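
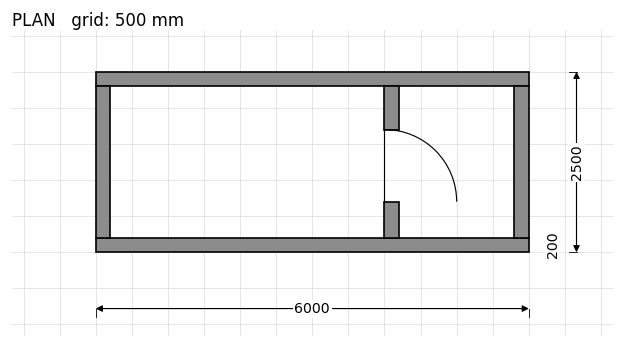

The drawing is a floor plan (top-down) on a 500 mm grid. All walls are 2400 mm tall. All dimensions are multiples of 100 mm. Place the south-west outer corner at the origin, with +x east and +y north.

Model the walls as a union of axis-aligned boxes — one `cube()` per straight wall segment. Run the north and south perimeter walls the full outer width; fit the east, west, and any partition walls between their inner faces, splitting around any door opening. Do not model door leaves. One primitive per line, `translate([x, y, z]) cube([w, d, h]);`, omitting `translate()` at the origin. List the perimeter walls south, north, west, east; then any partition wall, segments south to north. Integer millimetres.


cube([6000, 200, 2400]);
translate([0, 2300, 0]) cube([6000, 200, 2400]);
translate([0, 200, 0]) cube([200, 2100, 2400]);
translate([5800, 200, 0]) cube([200, 2100, 2400]);
translate([4000, 200, 0]) cube([200, 500, 2400]);
translate([4000, 1700, 0]) cube([200, 600, 2400]);


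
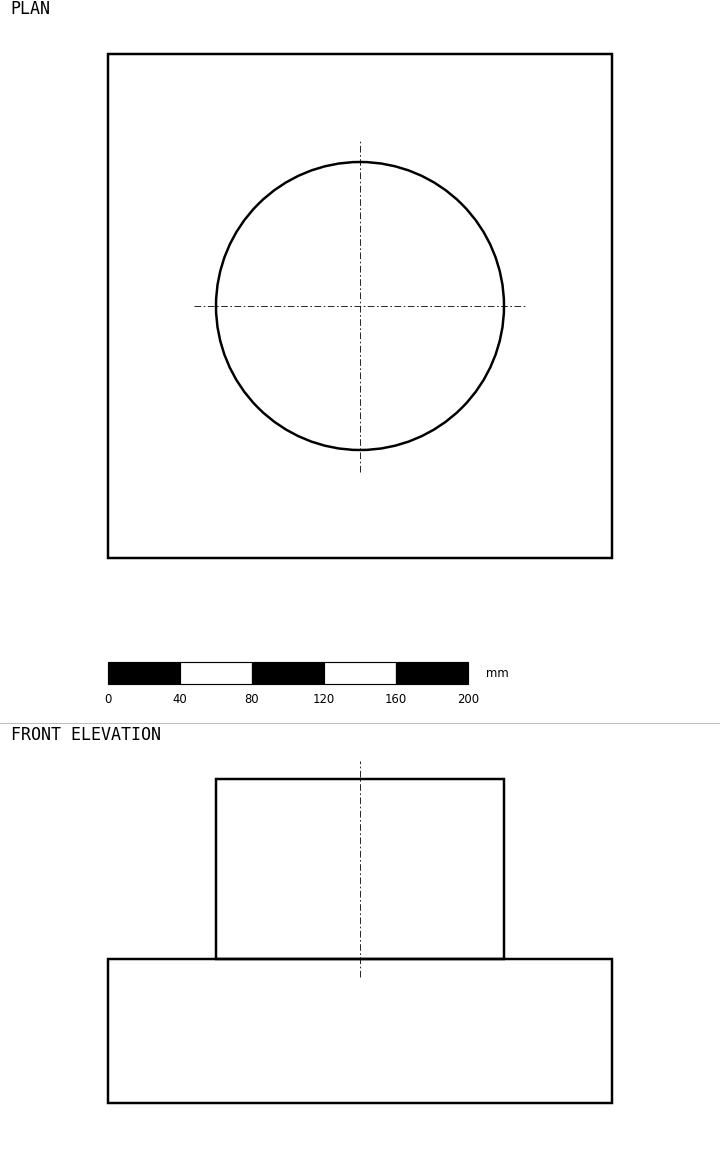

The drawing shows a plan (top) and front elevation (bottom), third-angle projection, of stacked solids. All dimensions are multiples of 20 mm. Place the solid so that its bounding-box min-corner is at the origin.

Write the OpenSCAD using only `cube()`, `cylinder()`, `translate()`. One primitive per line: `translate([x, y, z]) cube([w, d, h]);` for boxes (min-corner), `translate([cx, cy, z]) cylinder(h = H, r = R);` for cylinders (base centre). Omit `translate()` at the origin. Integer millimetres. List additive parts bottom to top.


cube([280, 280, 80]);
translate([140, 140, 80]) cylinder(h = 100, r = 80);


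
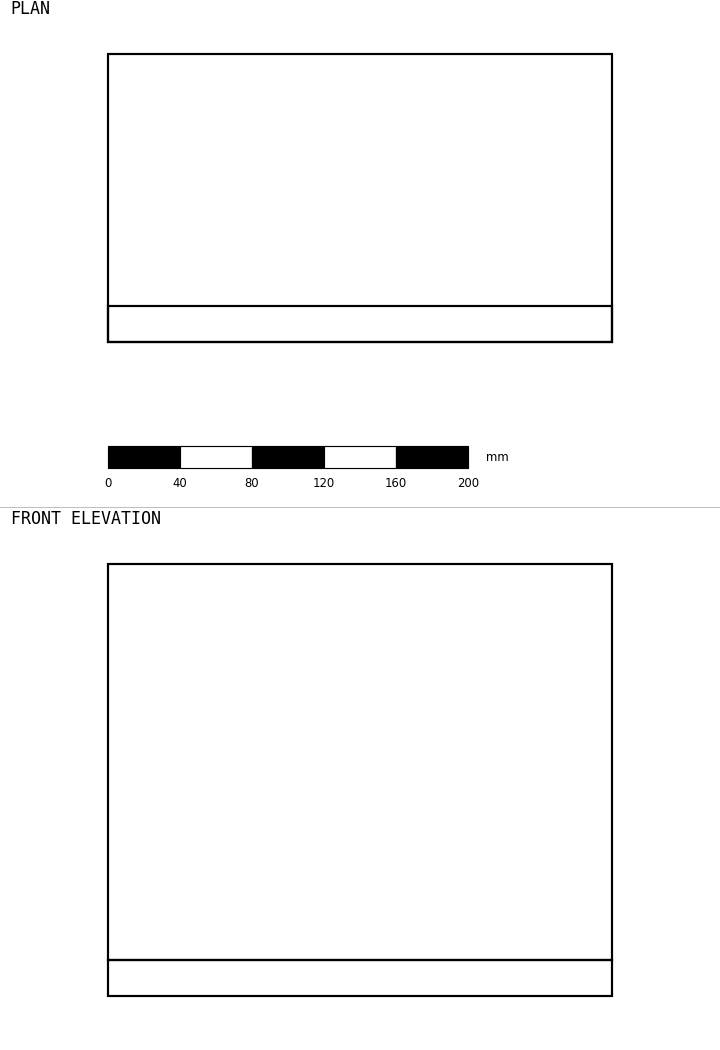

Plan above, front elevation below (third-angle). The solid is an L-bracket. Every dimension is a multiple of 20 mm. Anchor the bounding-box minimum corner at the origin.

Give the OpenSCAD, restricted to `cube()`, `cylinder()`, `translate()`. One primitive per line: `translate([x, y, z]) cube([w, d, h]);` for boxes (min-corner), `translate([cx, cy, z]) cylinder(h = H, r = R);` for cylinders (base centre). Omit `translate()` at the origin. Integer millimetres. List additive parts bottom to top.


cube([280, 160, 20]);
translate([0, 0, 20]) cube([280, 20, 220]);


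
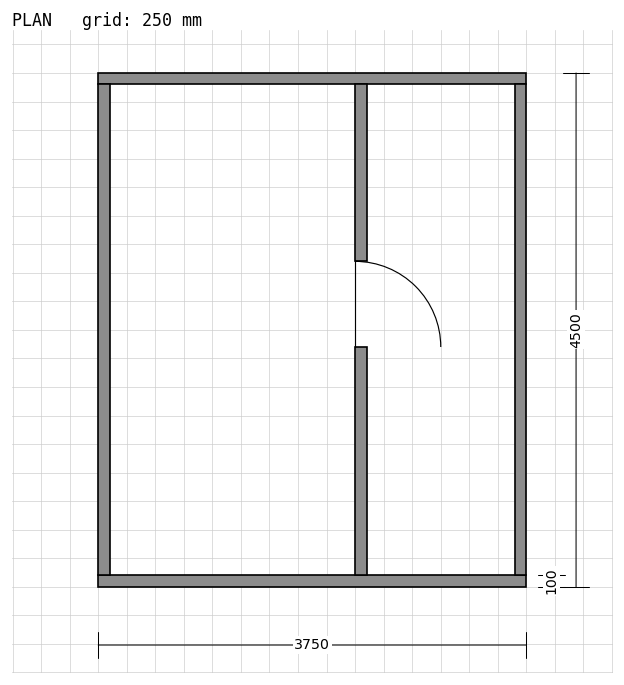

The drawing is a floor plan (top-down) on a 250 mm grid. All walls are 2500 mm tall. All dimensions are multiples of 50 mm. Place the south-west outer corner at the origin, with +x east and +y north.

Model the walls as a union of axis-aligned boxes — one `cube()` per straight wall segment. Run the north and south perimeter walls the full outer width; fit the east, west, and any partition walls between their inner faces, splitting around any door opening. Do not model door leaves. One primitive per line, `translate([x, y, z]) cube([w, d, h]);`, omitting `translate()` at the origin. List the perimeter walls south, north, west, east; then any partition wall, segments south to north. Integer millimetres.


cube([3750, 100, 2500]);
translate([0, 4400, 0]) cube([3750, 100, 2500]);
translate([0, 100, 0]) cube([100, 4300, 2500]);
translate([3650, 100, 0]) cube([100, 4300, 2500]);
translate([2250, 100, 0]) cube([100, 2000, 2500]);
translate([2250, 2850, 0]) cube([100, 1550, 2500]);


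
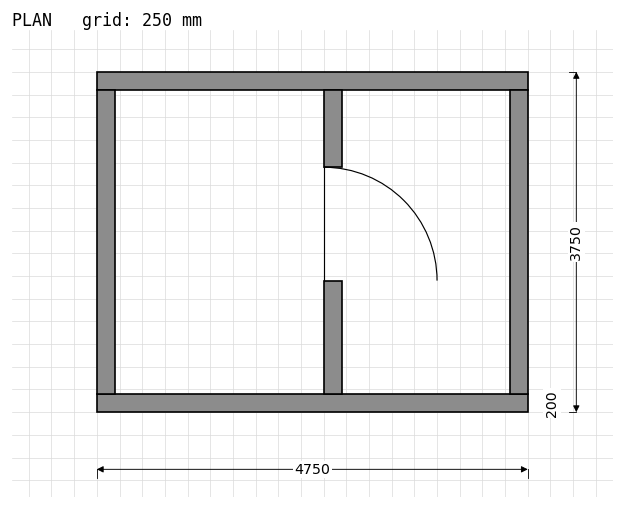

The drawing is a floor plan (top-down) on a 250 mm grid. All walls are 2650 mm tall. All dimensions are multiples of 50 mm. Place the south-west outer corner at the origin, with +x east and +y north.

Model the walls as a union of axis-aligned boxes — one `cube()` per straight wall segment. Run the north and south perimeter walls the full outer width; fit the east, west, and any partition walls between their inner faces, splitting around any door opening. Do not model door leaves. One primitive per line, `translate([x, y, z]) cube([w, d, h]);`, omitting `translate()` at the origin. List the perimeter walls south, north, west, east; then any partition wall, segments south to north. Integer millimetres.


cube([4750, 200, 2650]);
translate([0, 3550, 0]) cube([4750, 200, 2650]);
translate([0, 200, 0]) cube([200, 3350, 2650]);
translate([4550, 200, 0]) cube([200, 3350, 2650]);
translate([2500, 200, 0]) cube([200, 1250, 2650]);
translate([2500, 2700, 0]) cube([200, 850, 2650]);


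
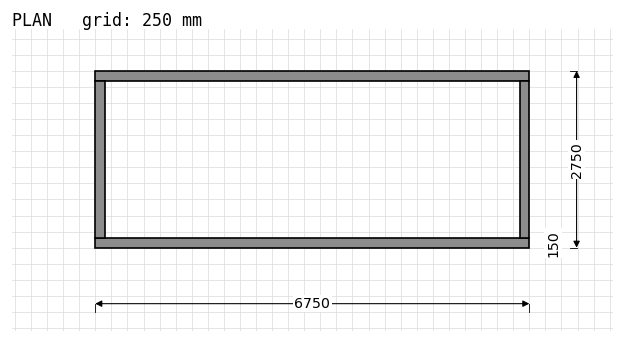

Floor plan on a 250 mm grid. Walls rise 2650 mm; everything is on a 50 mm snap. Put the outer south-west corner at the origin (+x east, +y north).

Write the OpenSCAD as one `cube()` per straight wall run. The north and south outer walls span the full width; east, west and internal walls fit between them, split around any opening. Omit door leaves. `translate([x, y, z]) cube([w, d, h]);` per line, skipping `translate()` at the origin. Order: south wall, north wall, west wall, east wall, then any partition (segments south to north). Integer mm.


cube([6750, 150, 2650]);
translate([0, 2600, 0]) cube([6750, 150, 2650]);
translate([0, 150, 0]) cube([150, 2450, 2650]);
translate([6600, 150, 0]) cube([150, 2450, 2650]);


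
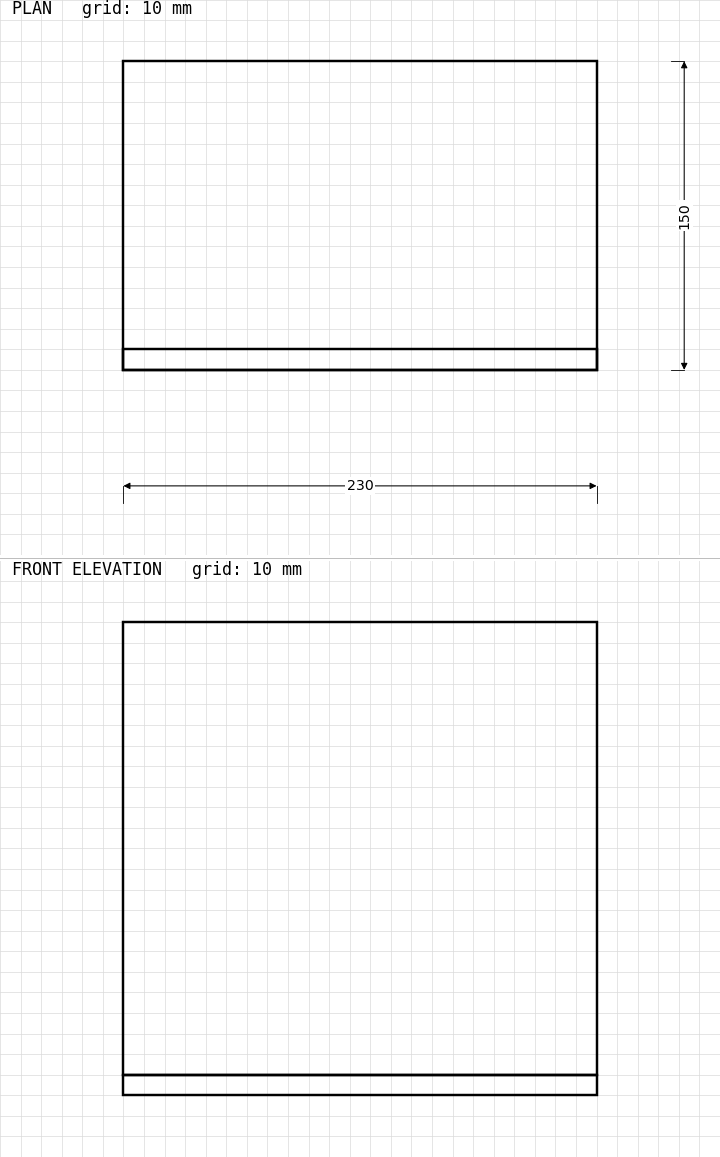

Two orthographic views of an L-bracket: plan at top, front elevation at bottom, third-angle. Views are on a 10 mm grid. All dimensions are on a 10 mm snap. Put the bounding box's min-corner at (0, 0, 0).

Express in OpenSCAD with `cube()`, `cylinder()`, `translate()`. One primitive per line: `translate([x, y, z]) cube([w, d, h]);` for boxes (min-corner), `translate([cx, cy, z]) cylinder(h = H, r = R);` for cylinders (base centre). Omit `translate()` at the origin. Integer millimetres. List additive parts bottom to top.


cube([230, 150, 10]);
translate([0, 0, 10]) cube([230, 10, 220]);


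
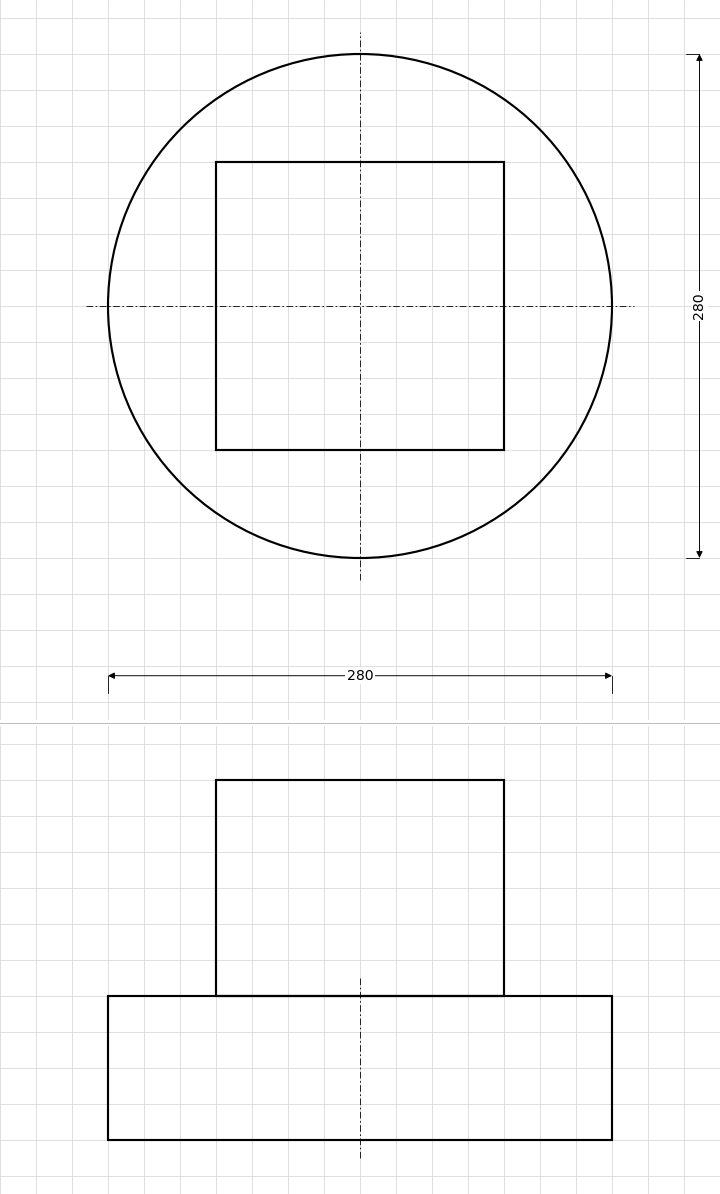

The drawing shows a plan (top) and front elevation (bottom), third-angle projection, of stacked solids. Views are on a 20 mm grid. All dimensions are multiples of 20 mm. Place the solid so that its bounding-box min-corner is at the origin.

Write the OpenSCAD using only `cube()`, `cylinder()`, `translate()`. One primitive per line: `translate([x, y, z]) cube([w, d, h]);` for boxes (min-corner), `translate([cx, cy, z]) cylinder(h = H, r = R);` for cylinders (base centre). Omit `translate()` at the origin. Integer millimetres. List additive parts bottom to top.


translate([140, 140, 0]) cylinder(h = 80, r = 140);
translate([60, 60, 80]) cube([160, 160, 120]);


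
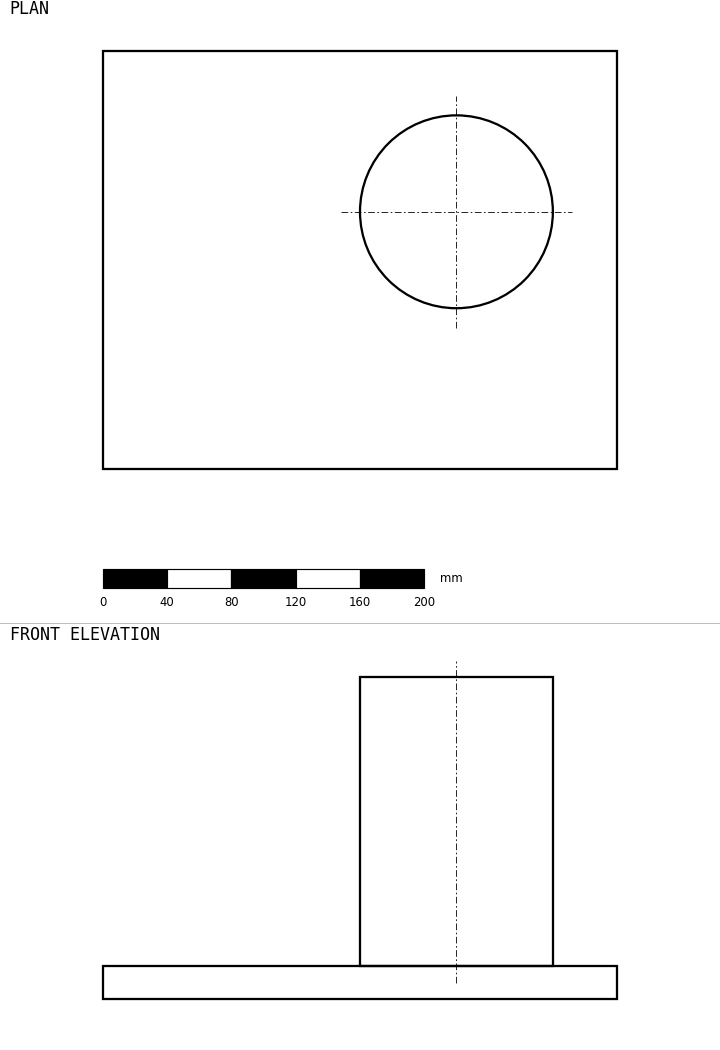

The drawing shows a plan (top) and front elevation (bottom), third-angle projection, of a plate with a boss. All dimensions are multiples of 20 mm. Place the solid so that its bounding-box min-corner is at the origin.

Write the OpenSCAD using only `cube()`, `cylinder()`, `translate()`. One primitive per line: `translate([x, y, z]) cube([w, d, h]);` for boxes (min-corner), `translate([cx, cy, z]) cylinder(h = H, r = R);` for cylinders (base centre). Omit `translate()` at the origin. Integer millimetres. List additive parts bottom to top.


cube([320, 260, 20]);
translate([220, 160, 20]) cylinder(h = 180, r = 60);


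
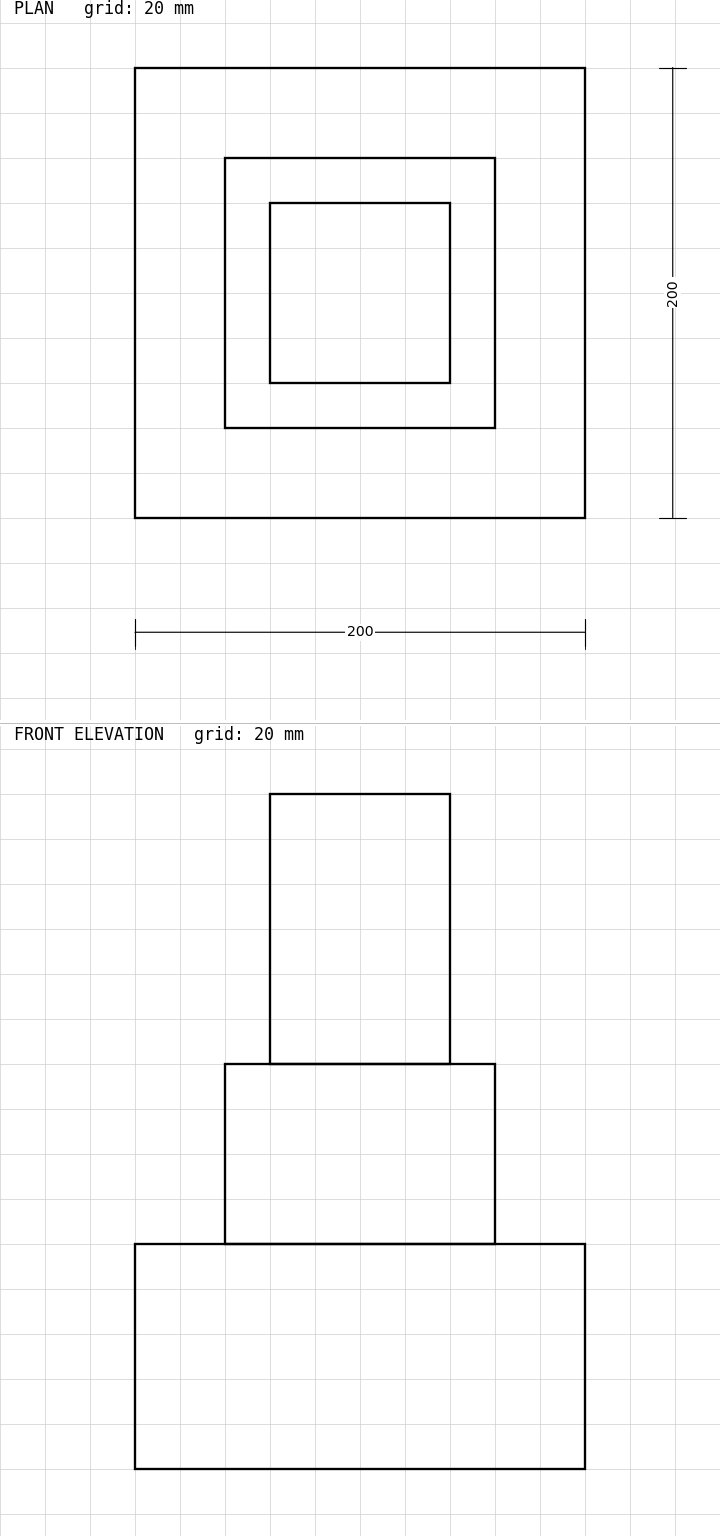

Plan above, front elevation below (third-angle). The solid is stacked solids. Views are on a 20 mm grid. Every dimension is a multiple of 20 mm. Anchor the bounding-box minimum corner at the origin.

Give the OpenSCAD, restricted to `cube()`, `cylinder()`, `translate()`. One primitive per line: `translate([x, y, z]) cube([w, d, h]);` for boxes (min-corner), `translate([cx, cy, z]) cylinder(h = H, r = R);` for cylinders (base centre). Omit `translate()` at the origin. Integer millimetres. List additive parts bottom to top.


cube([200, 200, 100]);
translate([40, 40, 100]) cube([120, 120, 80]);
translate([60, 60, 180]) cube([80, 80, 120]);


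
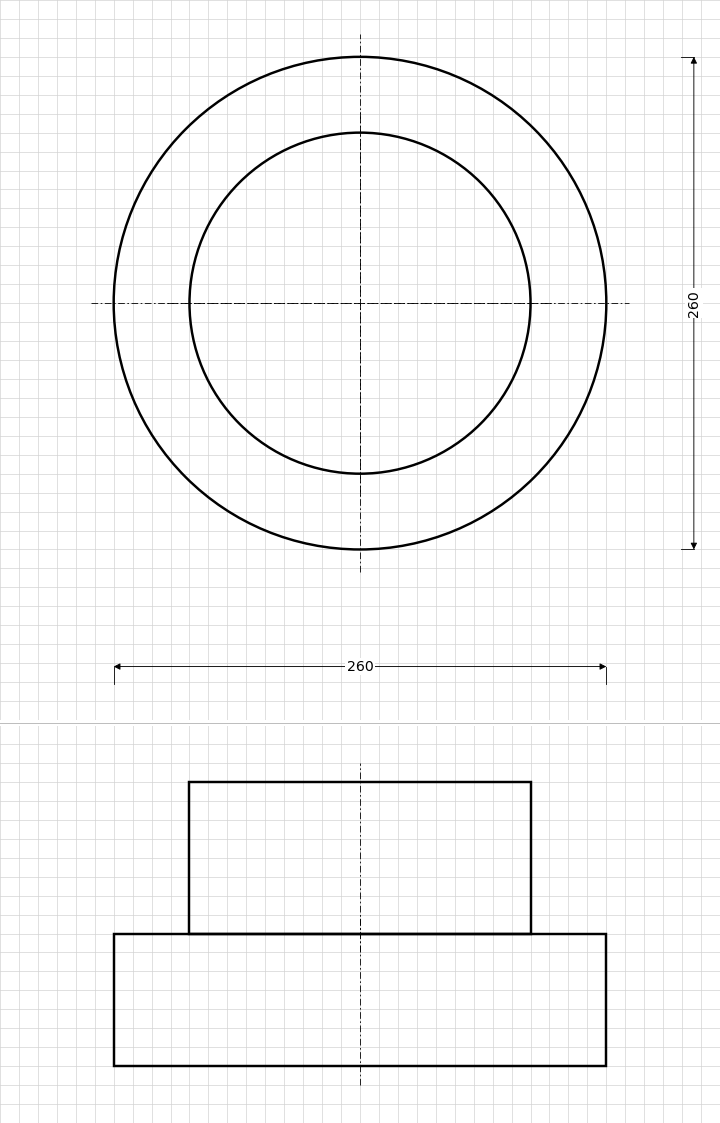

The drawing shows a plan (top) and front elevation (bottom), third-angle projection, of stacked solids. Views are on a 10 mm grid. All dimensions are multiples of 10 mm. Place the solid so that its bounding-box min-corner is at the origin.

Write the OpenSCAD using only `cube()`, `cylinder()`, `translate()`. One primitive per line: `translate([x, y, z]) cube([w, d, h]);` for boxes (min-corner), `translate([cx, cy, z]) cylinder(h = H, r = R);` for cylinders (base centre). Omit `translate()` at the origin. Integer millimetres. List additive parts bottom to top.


translate([130, 130, 0]) cylinder(h = 70, r = 130);
translate([130, 130, 70]) cylinder(h = 80, r = 90);


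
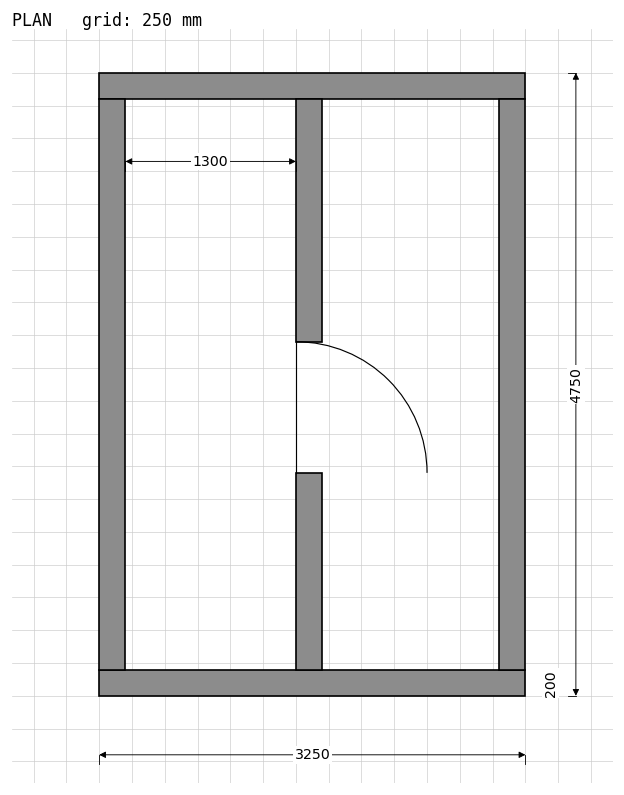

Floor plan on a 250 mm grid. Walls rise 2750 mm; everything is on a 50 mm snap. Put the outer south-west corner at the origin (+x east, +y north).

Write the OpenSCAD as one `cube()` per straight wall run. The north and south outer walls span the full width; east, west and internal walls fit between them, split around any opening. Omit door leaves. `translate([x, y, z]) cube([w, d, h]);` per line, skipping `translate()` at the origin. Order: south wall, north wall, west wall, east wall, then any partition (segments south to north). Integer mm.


cube([3250, 200, 2750]);
translate([0, 4550, 0]) cube([3250, 200, 2750]);
translate([0, 200, 0]) cube([200, 4350, 2750]);
translate([3050, 200, 0]) cube([200, 4350, 2750]);
translate([1500, 200, 0]) cube([200, 1500, 2750]);
translate([1500, 2700, 0]) cube([200, 1850, 2750]);


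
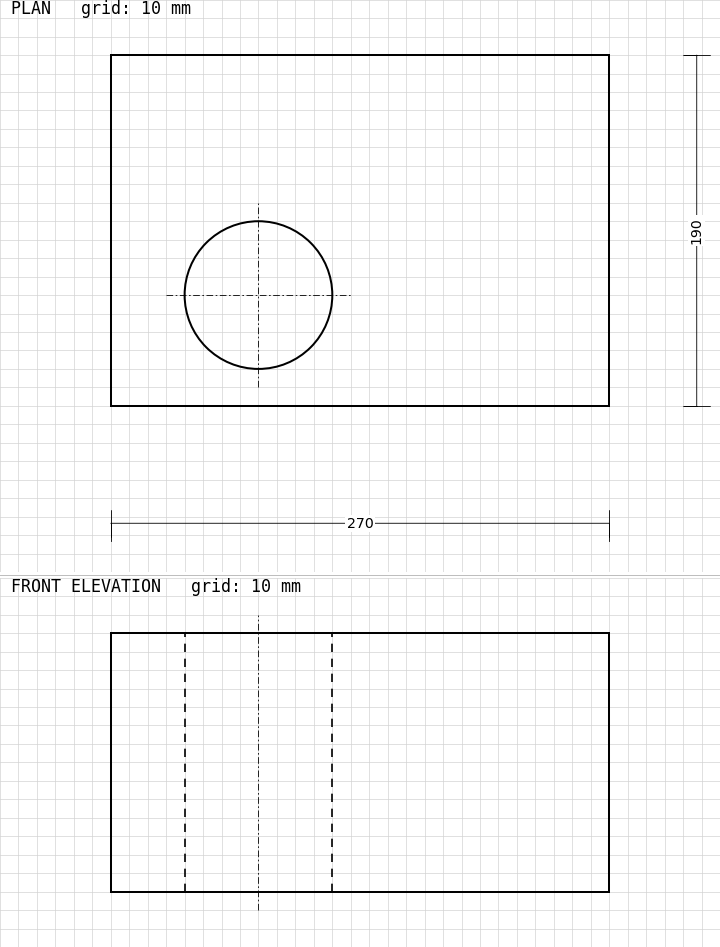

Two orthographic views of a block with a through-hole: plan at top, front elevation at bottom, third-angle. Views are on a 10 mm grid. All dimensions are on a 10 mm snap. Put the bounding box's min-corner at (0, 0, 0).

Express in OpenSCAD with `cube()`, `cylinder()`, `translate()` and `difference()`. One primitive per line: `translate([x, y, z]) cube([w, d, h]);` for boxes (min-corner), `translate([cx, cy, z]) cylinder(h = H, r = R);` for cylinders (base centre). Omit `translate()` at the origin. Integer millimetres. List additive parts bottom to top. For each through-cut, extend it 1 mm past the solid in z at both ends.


difference() {
  cube([270, 190, 140]);
  translate([80, 60, -1]) cylinder(h = 142, r = 40);
}


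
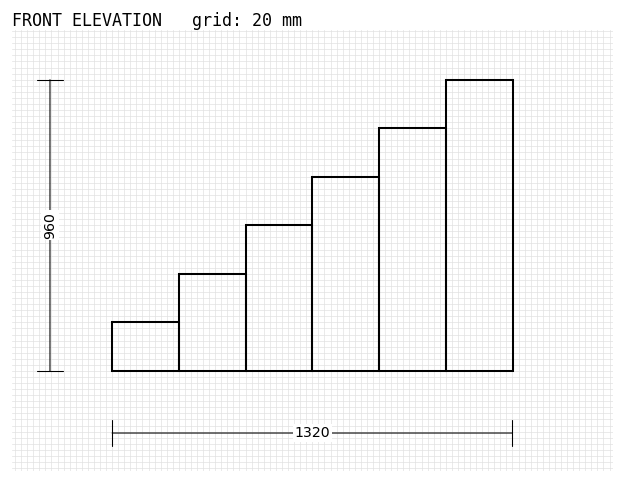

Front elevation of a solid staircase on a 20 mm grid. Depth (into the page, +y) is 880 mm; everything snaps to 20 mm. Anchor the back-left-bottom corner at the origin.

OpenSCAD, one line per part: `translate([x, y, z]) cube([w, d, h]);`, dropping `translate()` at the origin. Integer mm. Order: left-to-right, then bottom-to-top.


cube([220, 880, 160]);
translate([220, 0, 0]) cube([220, 880, 320]);
translate([440, 0, 0]) cube([220, 880, 480]);
translate([660, 0, 0]) cube([220, 880, 640]);
translate([880, 0, 0]) cube([220, 880, 800]);
translate([1100, 0, 0]) cube([220, 880, 960]);


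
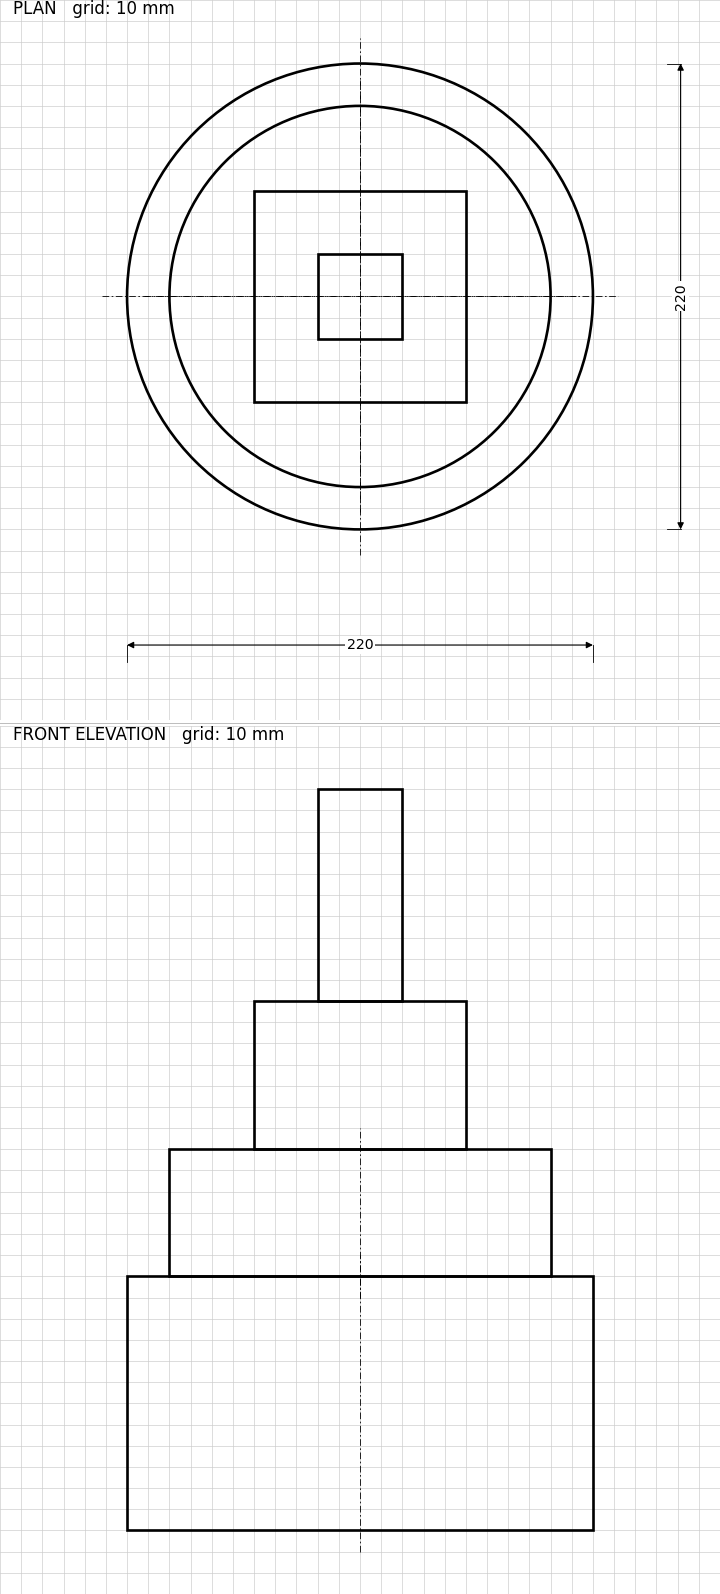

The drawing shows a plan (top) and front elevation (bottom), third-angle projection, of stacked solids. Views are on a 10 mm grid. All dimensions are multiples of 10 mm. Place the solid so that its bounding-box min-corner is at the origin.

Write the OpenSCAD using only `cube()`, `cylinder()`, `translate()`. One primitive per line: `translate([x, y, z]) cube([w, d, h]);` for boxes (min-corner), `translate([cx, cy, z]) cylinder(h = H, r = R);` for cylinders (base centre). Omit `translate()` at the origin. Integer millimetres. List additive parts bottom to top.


translate([110, 110, 0]) cylinder(h = 120, r = 110);
translate([110, 110, 120]) cylinder(h = 60, r = 90);
translate([60, 60, 180]) cube([100, 100, 70]);
translate([90, 90, 250]) cube([40, 40, 100]);


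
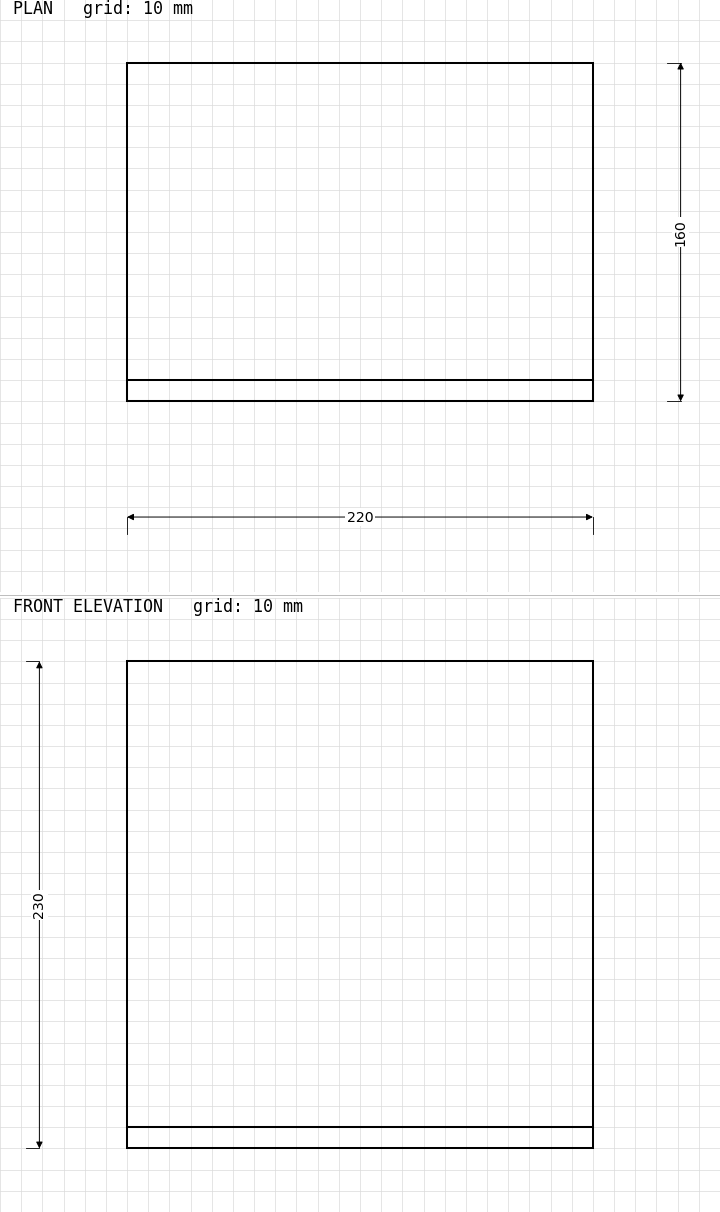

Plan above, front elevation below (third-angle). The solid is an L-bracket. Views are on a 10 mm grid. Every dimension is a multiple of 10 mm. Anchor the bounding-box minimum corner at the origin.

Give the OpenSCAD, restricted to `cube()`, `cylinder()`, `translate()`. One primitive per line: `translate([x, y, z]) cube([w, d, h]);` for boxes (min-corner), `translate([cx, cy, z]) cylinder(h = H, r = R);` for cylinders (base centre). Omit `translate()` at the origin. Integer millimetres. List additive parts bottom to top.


cube([220, 160, 10]);
translate([0, 0, 10]) cube([220, 10, 220]);


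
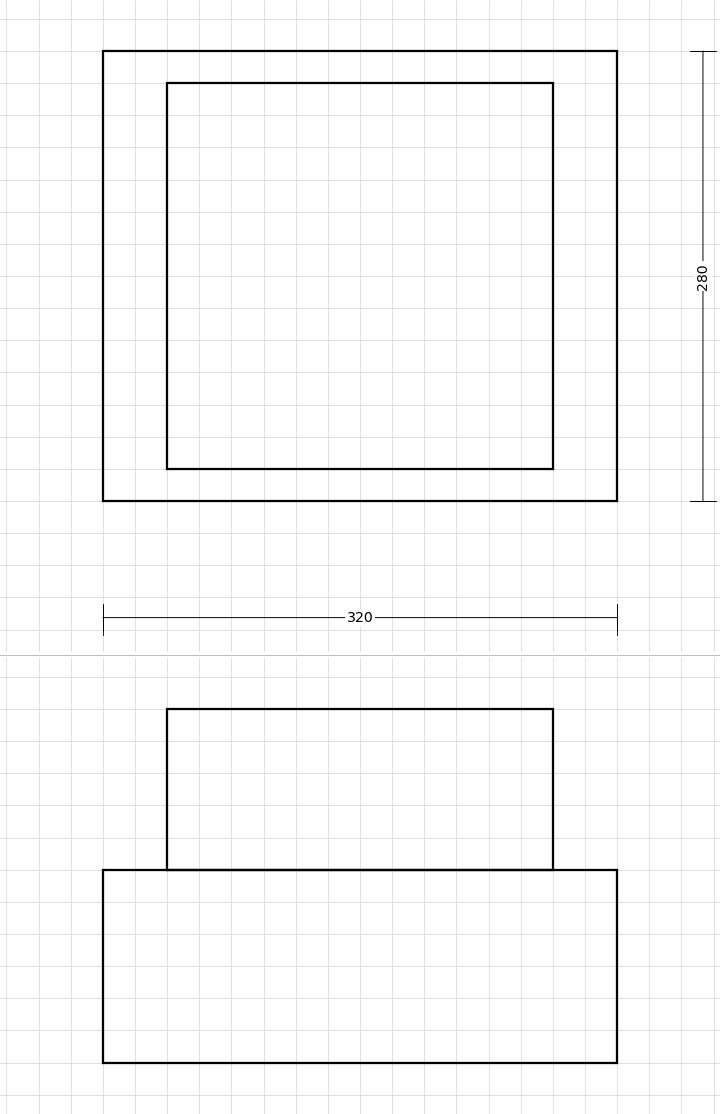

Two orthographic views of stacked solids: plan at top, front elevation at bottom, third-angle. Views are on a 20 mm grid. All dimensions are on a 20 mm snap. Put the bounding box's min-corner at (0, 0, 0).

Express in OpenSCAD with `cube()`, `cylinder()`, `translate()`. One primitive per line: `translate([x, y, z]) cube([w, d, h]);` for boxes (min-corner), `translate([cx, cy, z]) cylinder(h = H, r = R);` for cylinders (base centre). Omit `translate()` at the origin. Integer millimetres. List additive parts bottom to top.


cube([320, 280, 120]);
translate([40, 20, 120]) cube([240, 240, 100]);


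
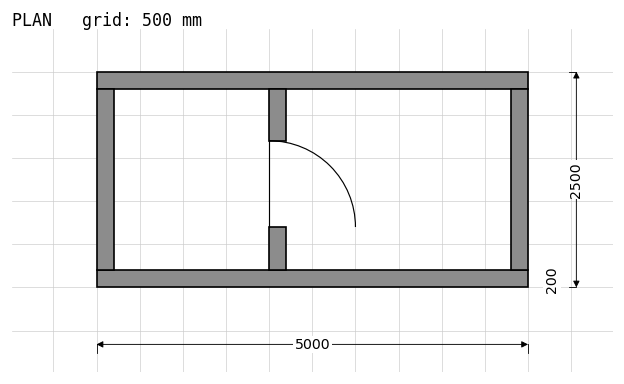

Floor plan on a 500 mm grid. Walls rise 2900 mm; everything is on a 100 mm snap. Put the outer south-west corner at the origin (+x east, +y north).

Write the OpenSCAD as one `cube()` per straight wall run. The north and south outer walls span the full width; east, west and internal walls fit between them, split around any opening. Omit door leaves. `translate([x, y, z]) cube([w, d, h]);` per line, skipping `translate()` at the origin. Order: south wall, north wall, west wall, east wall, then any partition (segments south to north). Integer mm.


cube([5000, 200, 2900]);
translate([0, 2300, 0]) cube([5000, 200, 2900]);
translate([0, 200, 0]) cube([200, 2100, 2900]);
translate([4800, 200, 0]) cube([200, 2100, 2900]);
translate([2000, 200, 0]) cube([200, 500, 2900]);
translate([2000, 1700, 0]) cube([200, 600, 2900]);


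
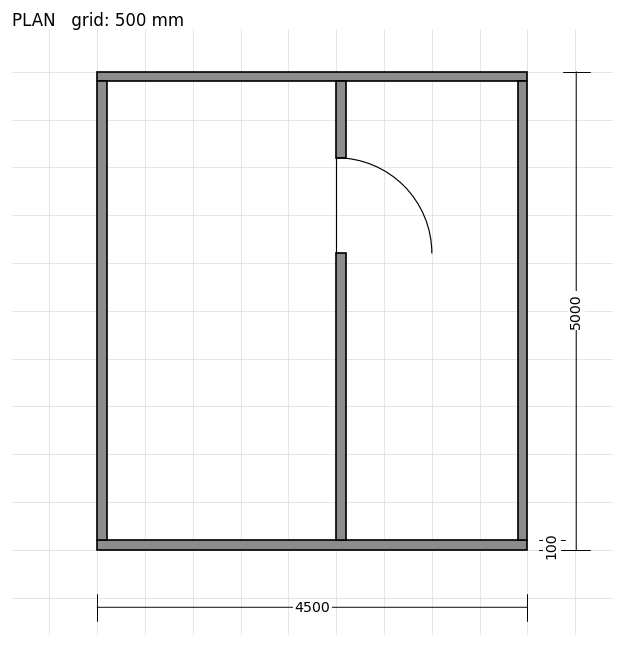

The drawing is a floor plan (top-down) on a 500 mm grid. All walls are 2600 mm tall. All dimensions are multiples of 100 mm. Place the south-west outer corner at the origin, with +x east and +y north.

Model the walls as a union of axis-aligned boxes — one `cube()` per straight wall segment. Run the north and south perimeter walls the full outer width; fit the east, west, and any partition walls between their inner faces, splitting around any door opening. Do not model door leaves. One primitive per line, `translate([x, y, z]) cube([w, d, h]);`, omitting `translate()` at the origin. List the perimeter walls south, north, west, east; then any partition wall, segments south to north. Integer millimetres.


cube([4500, 100, 2600]);
translate([0, 4900, 0]) cube([4500, 100, 2600]);
translate([0, 100, 0]) cube([100, 4800, 2600]);
translate([4400, 100, 0]) cube([100, 4800, 2600]);
translate([2500, 100, 0]) cube([100, 3000, 2600]);
translate([2500, 4100, 0]) cube([100, 800, 2600]);


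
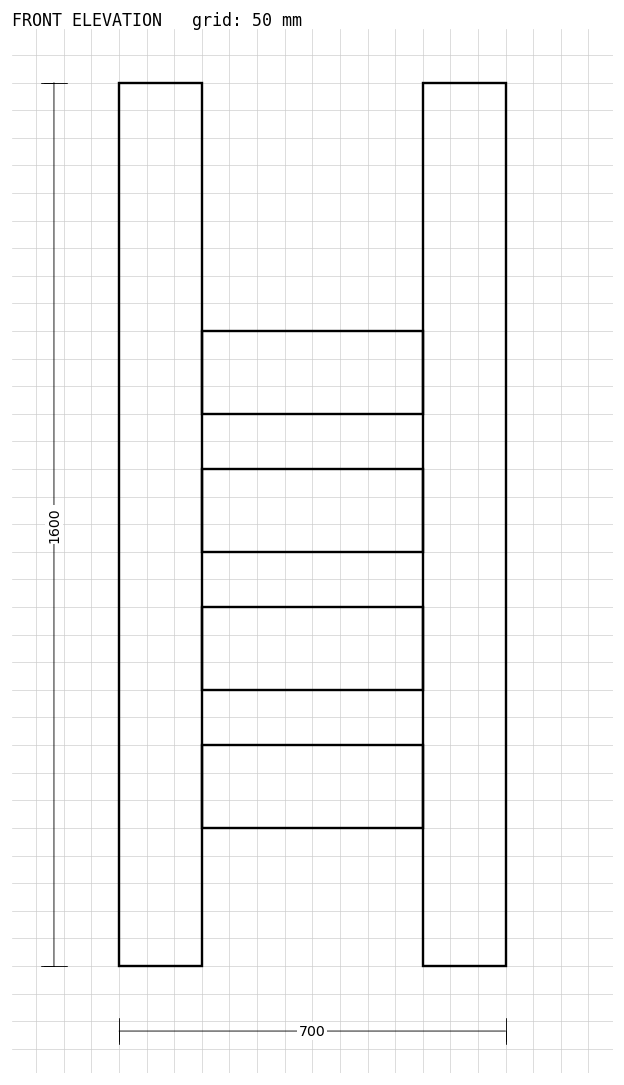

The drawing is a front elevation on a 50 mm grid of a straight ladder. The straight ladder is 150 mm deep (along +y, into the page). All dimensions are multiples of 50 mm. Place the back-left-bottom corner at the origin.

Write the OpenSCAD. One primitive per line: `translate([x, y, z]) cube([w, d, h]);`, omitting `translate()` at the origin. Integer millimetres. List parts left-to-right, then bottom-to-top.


cube([150, 150, 1600]);
translate([150, 0, 250]) cube([400, 150, 150]);
translate([150, 0, 500]) cube([400, 150, 150]);
translate([150, 0, 750]) cube([400, 150, 150]);
translate([150, 0, 1000]) cube([400, 150, 150]);
translate([550, 0, 0]) cube([150, 150, 1600]);


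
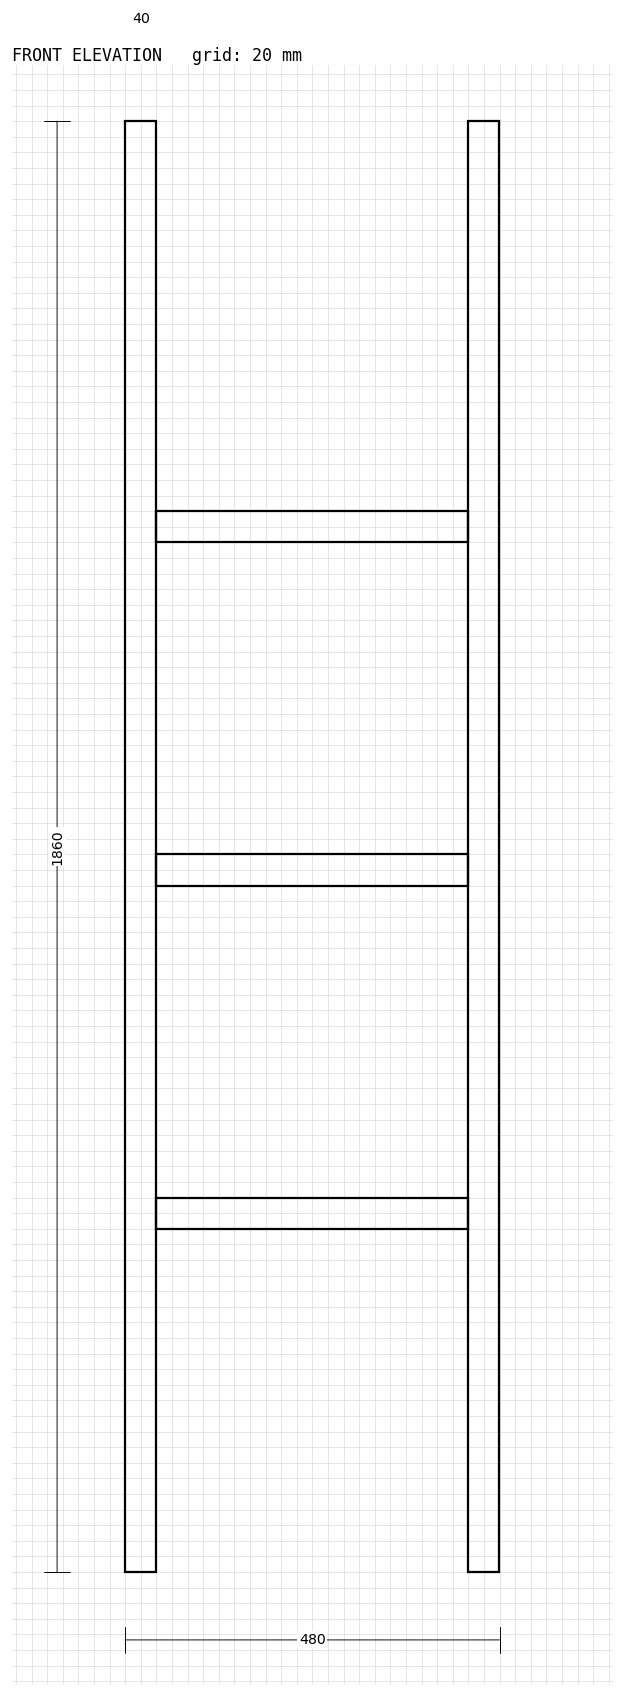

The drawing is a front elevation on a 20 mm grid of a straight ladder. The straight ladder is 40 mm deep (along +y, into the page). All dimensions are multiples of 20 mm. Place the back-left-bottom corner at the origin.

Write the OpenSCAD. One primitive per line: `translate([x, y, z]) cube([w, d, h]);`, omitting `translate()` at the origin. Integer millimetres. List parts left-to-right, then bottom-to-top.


cube([40, 40, 1860]);
translate([40, 0, 440]) cube([400, 40, 40]);
translate([40, 0, 880]) cube([400, 40, 40]);
translate([40, 0, 1320]) cube([400, 40, 40]);
translate([440, 0, 0]) cube([40, 40, 1860]);


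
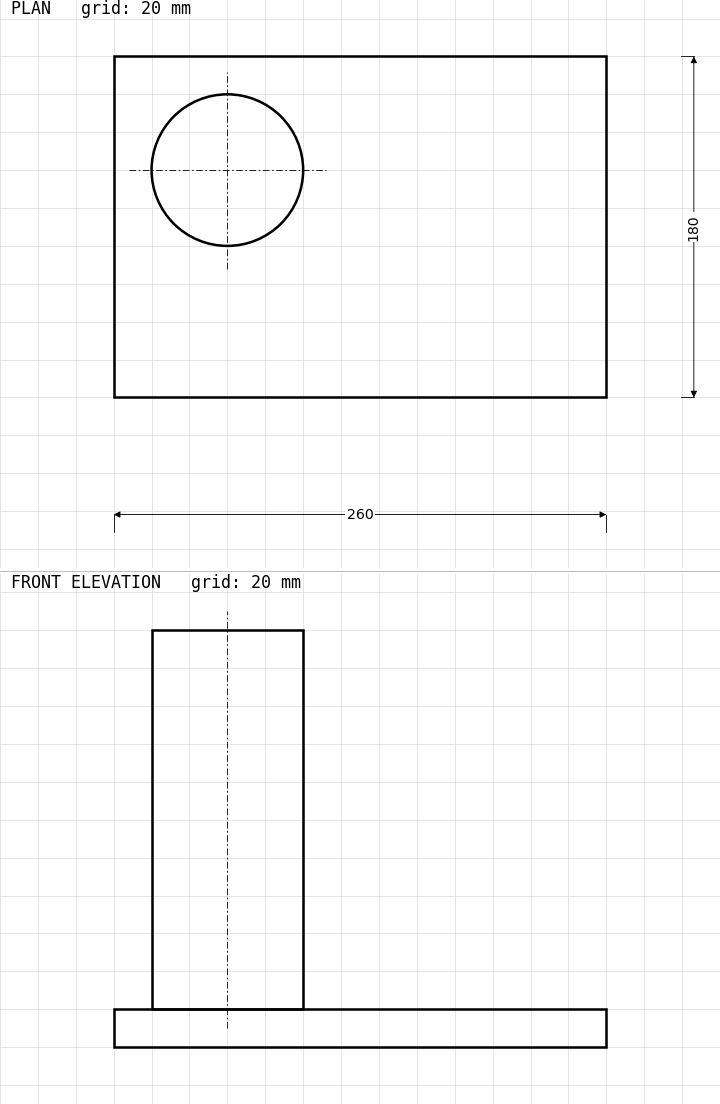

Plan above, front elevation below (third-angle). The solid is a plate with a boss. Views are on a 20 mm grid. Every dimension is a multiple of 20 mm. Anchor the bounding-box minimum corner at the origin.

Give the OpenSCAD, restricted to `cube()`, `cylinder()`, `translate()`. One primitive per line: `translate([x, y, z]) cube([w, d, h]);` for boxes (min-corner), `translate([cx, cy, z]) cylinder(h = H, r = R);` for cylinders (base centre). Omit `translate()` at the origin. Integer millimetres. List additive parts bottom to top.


cube([260, 180, 20]);
translate([60, 120, 20]) cylinder(h = 200, r = 40);


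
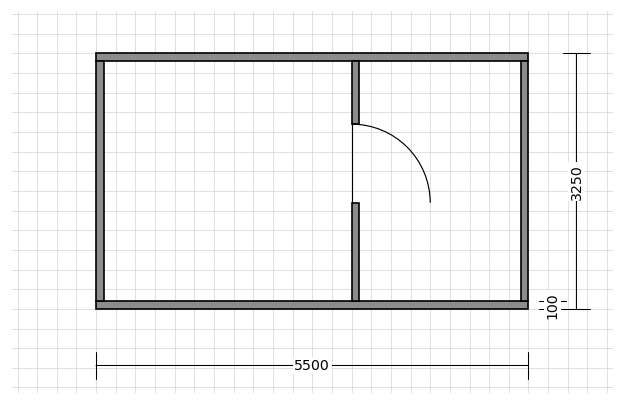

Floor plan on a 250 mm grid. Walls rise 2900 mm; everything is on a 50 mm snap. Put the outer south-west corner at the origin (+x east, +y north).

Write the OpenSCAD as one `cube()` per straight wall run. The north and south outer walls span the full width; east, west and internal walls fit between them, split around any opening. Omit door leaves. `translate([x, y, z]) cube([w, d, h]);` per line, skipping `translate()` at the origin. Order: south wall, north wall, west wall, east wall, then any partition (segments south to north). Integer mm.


cube([5500, 100, 2900]);
translate([0, 3150, 0]) cube([5500, 100, 2900]);
translate([0, 100, 0]) cube([100, 3050, 2900]);
translate([5400, 100, 0]) cube([100, 3050, 2900]);
translate([3250, 100, 0]) cube([100, 1250, 2900]);
translate([3250, 2350, 0]) cube([100, 800, 2900]);


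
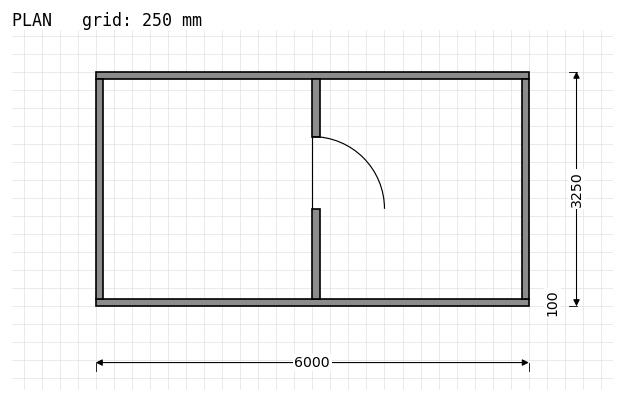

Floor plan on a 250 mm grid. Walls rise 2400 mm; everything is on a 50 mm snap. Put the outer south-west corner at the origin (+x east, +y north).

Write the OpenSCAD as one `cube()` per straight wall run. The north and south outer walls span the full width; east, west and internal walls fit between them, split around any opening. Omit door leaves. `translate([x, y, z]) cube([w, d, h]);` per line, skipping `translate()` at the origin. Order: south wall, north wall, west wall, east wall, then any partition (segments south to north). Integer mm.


cube([6000, 100, 2400]);
translate([0, 3150, 0]) cube([6000, 100, 2400]);
translate([0, 100, 0]) cube([100, 3050, 2400]);
translate([5900, 100, 0]) cube([100, 3050, 2400]);
translate([3000, 100, 0]) cube([100, 1250, 2400]);
translate([3000, 2350, 0]) cube([100, 800, 2400]);


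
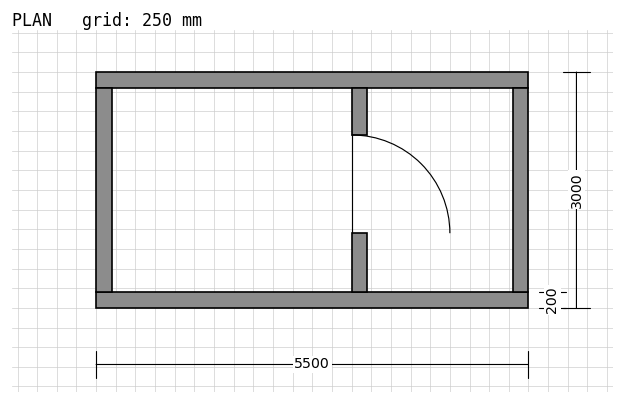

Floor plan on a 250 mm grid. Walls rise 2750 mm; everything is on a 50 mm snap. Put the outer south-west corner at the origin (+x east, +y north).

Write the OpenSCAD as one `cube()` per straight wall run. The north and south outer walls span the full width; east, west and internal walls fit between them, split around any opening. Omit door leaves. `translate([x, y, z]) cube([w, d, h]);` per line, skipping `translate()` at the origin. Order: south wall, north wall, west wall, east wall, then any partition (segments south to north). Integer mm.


cube([5500, 200, 2750]);
translate([0, 2800, 0]) cube([5500, 200, 2750]);
translate([0, 200, 0]) cube([200, 2600, 2750]);
translate([5300, 200, 0]) cube([200, 2600, 2750]);
translate([3250, 200, 0]) cube([200, 750, 2750]);
translate([3250, 2200, 0]) cube([200, 600, 2750]);


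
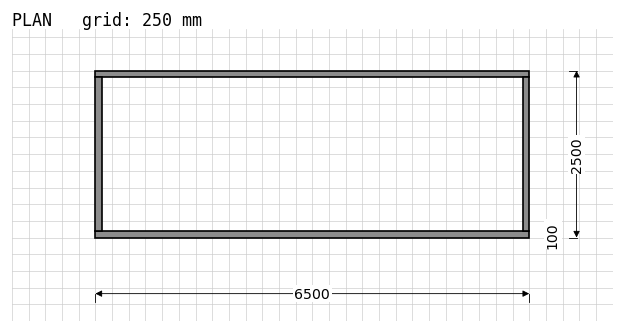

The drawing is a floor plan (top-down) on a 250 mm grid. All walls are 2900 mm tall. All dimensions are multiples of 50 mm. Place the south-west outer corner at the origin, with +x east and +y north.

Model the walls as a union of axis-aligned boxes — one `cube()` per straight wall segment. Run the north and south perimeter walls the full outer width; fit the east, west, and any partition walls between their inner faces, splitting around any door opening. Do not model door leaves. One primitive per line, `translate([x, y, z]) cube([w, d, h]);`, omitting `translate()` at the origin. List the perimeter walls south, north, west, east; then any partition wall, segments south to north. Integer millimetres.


cube([6500, 100, 2900]);
translate([0, 2400, 0]) cube([6500, 100, 2900]);
translate([0, 100, 0]) cube([100, 2300, 2900]);
translate([6400, 100, 0]) cube([100, 2300, 2900]);


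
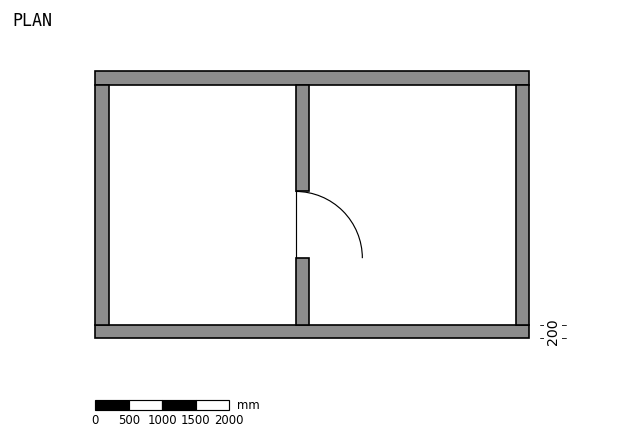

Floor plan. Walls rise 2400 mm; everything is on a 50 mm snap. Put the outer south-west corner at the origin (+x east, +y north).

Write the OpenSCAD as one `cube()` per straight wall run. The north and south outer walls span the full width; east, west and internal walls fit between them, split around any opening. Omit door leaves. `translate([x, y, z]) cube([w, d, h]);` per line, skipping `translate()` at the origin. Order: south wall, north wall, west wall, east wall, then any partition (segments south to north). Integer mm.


cube([6500, 200, 2400]);
translate([0, 3800, 0]) cube([6500, 200, 2400]);
translate([0, 200, 0]) cube([200, 3600, 2400]);
translate([6300, 200, 0]) cube([200, 3600, 2400]);
translate([3000, 200, 0]) cube([200, 1000, 2400]);
translate([3000, 2200, 0]) cube([200, 1600, 2400]);


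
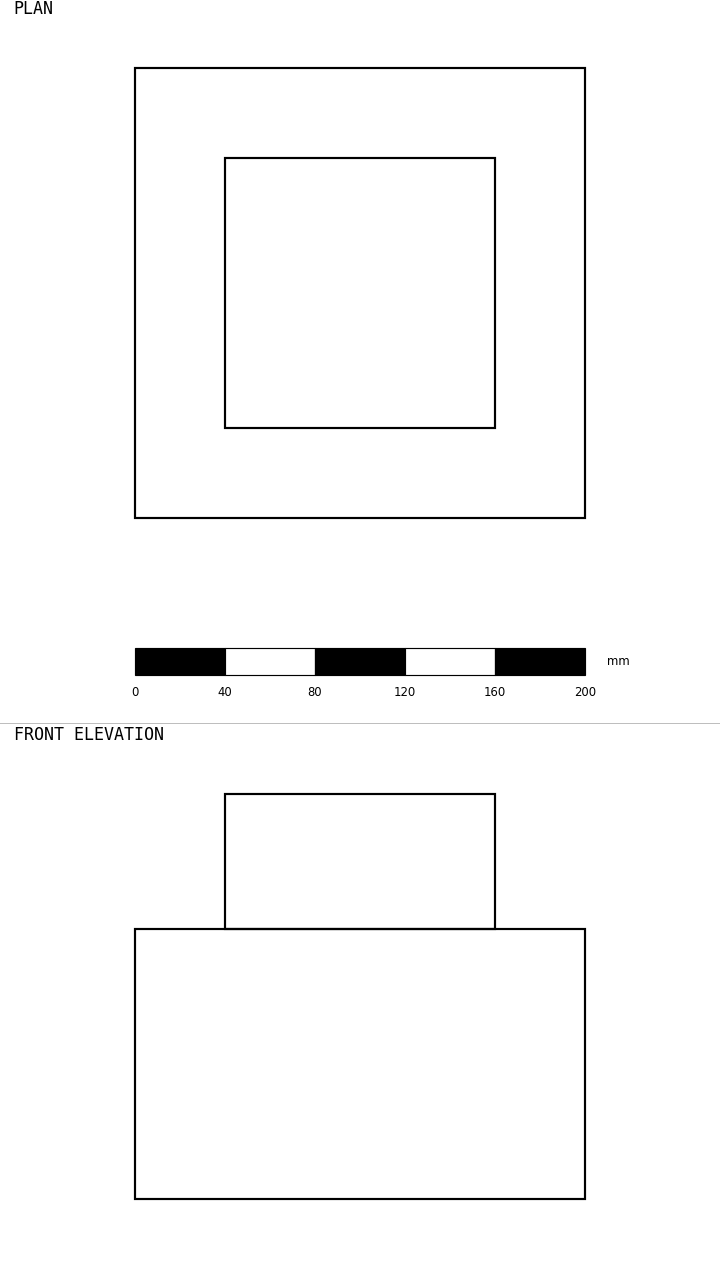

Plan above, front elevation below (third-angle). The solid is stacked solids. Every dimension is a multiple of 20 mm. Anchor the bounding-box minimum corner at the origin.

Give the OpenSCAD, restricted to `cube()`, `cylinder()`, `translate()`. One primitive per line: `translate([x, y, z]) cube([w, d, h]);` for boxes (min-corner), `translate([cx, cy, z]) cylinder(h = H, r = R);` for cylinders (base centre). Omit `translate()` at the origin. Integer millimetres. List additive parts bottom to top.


cube([200, 200, 120]);
translate([40, 40, 120]) cube([120, 120, 60]);


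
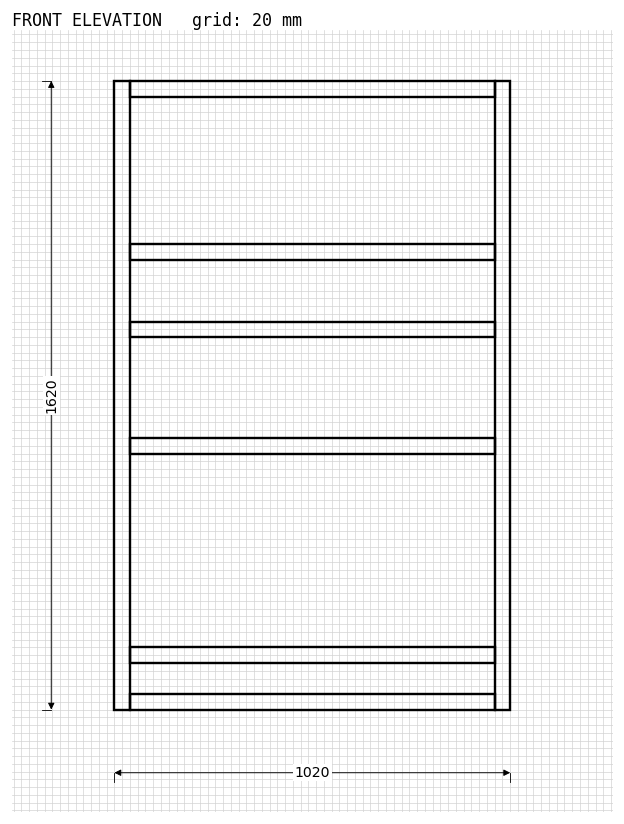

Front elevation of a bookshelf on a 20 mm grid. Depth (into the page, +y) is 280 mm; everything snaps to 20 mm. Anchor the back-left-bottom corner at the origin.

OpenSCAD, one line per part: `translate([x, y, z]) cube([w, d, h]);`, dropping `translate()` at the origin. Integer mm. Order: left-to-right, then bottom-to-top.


cube([40, 280, 1620]);
translate([40, 0, 0]) cube([940, 280, 40]);
translate([40, 0, 120]) cube([940, 280, 40]);
translate([40, 0, 660]) cube([940, 280, 40]);
translate([40, 0, 960]) cube([940, 280, 40]);
translate([40, 0, 1160]) cube([940, 280, 40]);
translate([40, 0, 1580]) cube([940, 280, 40]);
translate([980, 0, 0]) cube([40, 280, 1620]);


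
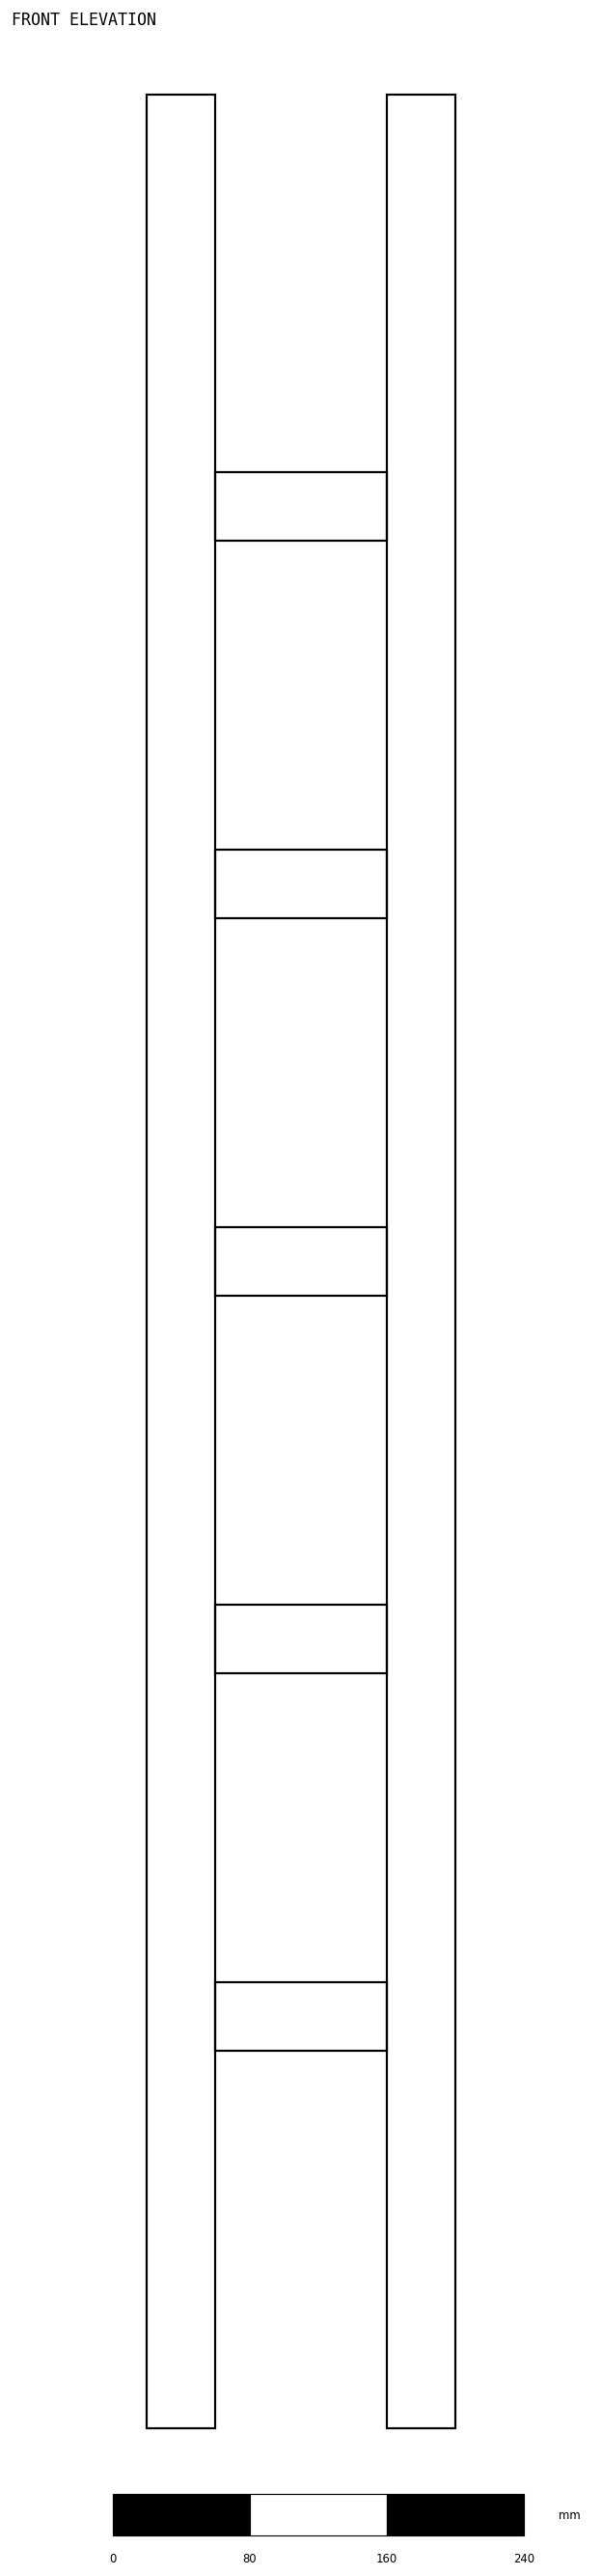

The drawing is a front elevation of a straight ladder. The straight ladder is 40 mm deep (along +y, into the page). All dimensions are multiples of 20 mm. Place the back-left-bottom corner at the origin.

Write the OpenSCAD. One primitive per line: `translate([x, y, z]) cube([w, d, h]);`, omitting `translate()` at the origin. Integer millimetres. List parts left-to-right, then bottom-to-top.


cube([40, 40, 1360]);
translate([40, 0, 220]) cube([100, 40, 40]);
translate([40, 0, 440]) cube([100, 40, 40]);
translate([40, 0, 660]) cube([100, 40, 40]);
translate([40, 0, 880]) cube([100, 40, 40]);
translate([40, 0, 1100]) cube([100, 40, 40]);
translate([140, 0, 0]) cube([40, 40, 1360]);


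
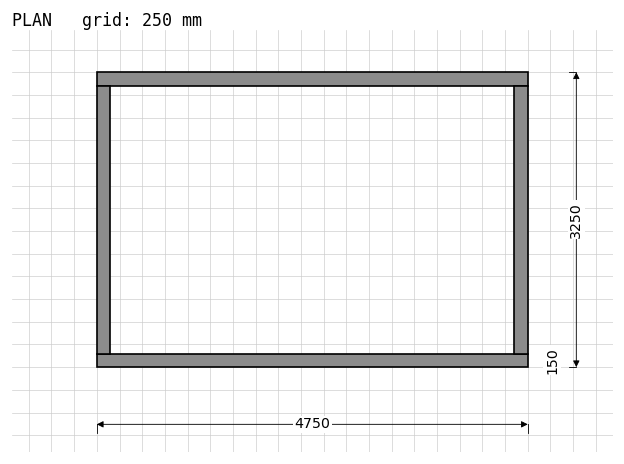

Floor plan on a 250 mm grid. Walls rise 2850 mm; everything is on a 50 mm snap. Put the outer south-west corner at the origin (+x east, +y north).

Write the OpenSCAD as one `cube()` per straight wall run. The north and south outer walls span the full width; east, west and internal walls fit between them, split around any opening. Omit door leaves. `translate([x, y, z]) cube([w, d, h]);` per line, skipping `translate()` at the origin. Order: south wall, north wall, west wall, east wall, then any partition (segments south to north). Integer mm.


cube([4750, 150, 2850]);
translate([0, 3100, 0]) cube([4750, 150, 2850]);
translate([0, 150, 0]) cube([150, 2950, 2850]);
translate([4600, 150, 0]) cube([150, 2950, 2850]);


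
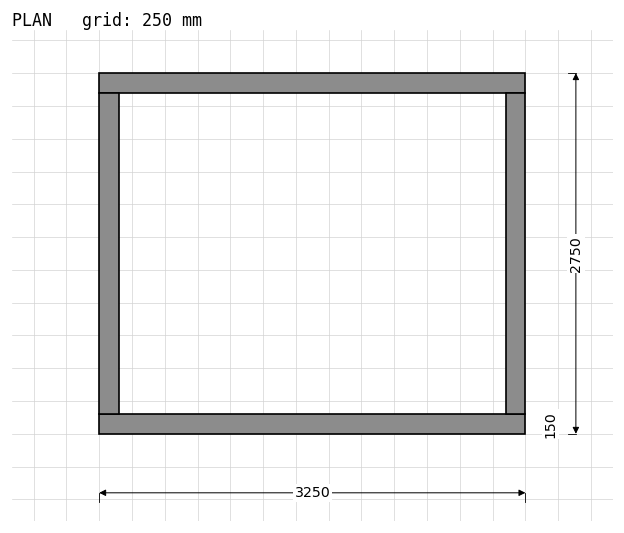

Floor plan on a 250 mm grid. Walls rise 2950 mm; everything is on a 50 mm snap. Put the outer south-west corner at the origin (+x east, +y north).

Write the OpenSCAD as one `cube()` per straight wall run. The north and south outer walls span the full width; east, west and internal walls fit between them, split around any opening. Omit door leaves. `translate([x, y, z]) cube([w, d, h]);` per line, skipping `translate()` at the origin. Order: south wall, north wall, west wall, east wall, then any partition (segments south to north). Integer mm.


cube([3250, 150, 2950]);
translate([0, 2600, 0]) cube([3250, 150, 2950]);
translate([0, 150, 0]) cube([150, 2450, 2950]);
translate([3100, 150, 0]) cube([150, 2450, 2950]);


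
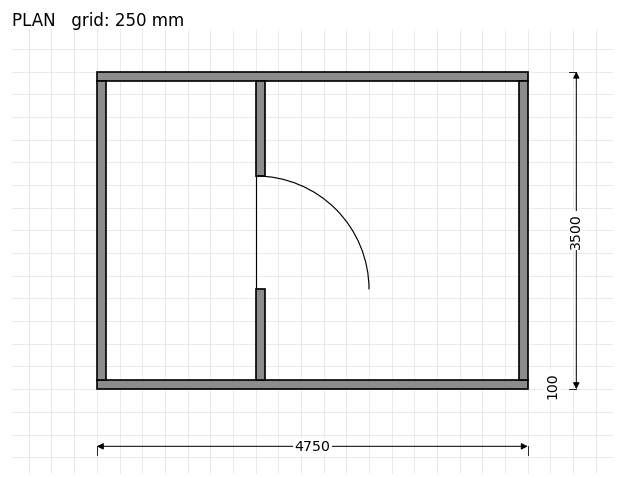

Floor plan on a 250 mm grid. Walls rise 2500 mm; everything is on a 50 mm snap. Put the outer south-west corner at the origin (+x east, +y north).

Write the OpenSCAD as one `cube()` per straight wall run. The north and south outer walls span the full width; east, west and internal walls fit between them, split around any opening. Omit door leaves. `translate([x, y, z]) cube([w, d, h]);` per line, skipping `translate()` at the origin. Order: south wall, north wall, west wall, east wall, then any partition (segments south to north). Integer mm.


cube([4750, 100, 2500]);
translate([0, 3400, 0]) cube([4750, 100, 2500]);
translate([0, 100, 0]) cube([100, 3300, 2500]);
translate([4650, 100, 0]) cube([100, 3300, 2500]);
translate([1750, 100, 0]) cube([100, 1000, 2500]);
translate([1750, 2350, 0]) cube([100, 1050, 2500]);


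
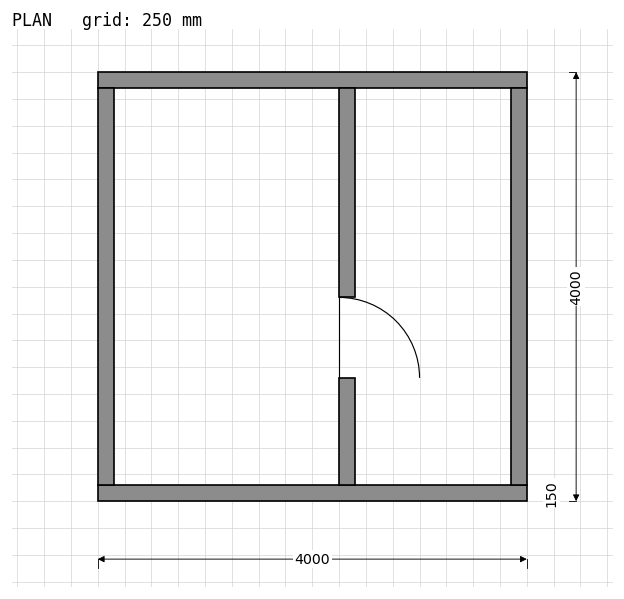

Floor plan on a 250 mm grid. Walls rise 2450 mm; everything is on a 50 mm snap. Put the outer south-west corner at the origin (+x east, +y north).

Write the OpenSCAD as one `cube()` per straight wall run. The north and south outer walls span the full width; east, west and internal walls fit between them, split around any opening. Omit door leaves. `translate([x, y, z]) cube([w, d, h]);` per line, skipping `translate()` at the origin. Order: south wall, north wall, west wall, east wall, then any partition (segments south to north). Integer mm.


cube([4000, 150, 2450]);
translate([0, 3850, 0]) cube([4000, 150, 2450]);
translate([0, 150, 0]) cube([150, 3700, 2450]);
translate([3850, 150, 0]) cube([150, 3700, 2450]);
translate([2250, 150, 0]) cube([150, 1000, 2450]);
translate([2250, 1900, 0]) cube([150, 1950, 2450]);


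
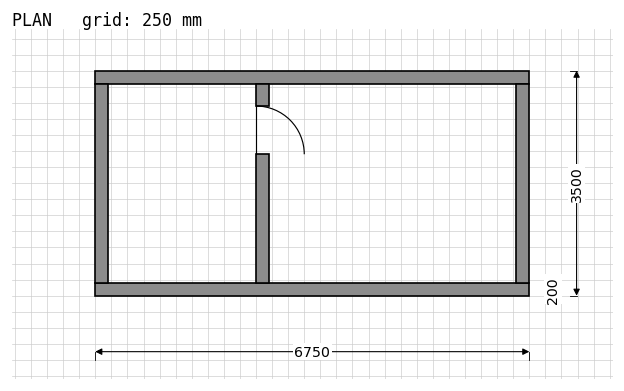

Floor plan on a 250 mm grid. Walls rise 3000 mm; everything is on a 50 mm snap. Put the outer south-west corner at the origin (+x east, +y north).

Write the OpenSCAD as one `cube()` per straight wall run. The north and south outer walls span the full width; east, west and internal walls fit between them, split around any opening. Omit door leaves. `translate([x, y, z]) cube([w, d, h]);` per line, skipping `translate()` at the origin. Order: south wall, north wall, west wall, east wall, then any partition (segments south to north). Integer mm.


cube([6750, 200, 3000]);
translate([0, 3300, 0]) cube([6750, 200, 3000]);
translate([0, 200, 0]) cube([200, 3100, 3000]);
translate([6550, 200, 0]) cube([200, 3100, 3000]);
translate([2500, 200, 0]) cube([200, 2000, 3000]);
translate([2500, 2950, 0]) cube([200, 350, 3000]);


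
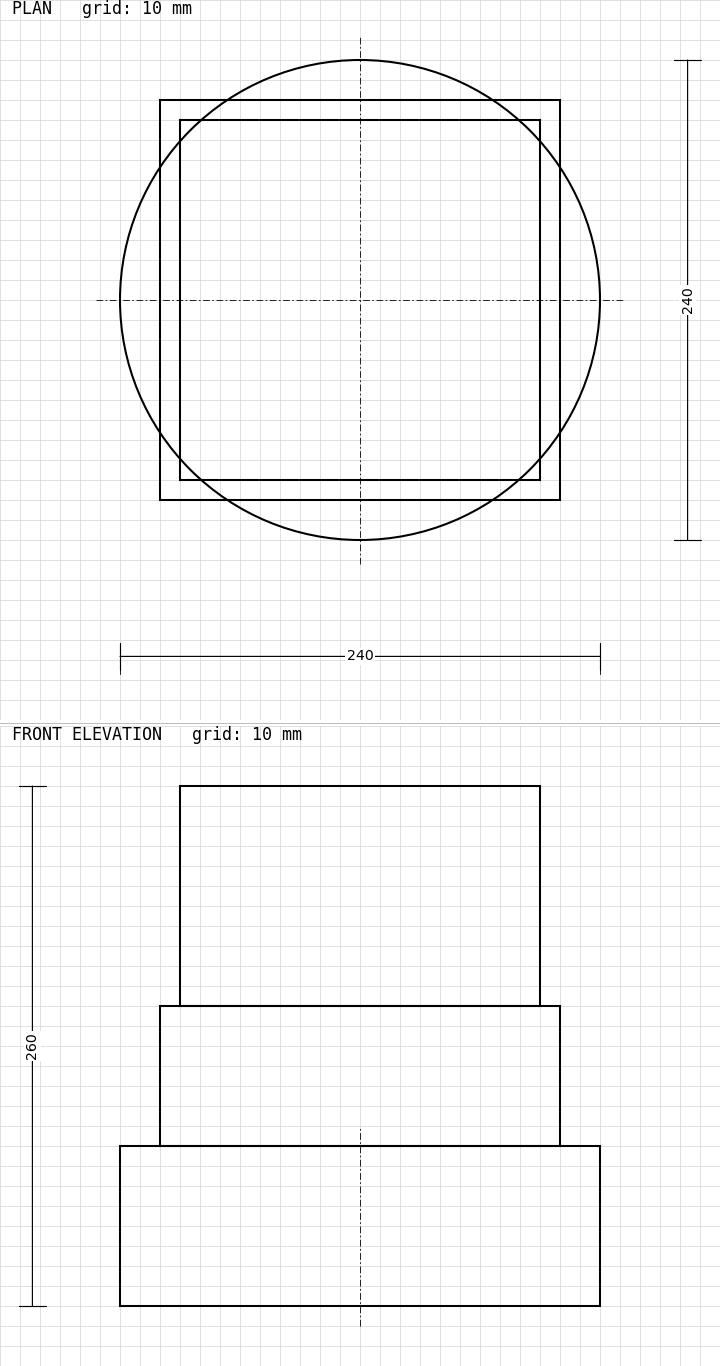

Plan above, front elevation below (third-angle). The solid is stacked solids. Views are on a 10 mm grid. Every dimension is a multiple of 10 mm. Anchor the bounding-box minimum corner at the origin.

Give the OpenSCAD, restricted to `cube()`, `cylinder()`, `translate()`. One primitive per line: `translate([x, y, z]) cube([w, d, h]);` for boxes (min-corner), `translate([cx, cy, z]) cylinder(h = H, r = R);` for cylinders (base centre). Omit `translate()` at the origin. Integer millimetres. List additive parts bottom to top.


translate([120, 120, 0]) cylinder(h = 80, r = 120);
translate([20, 20, 80]) cube([200, 200, 70]);
translate([30, 30, 150]) cube([180, 180, 110]);
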